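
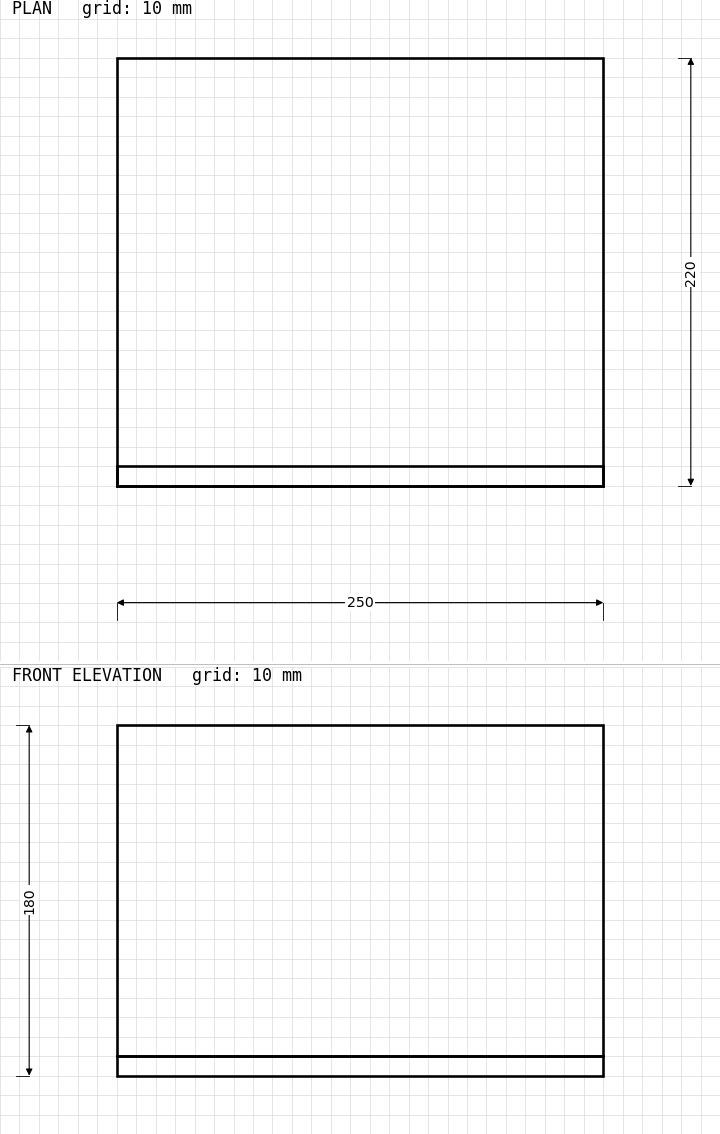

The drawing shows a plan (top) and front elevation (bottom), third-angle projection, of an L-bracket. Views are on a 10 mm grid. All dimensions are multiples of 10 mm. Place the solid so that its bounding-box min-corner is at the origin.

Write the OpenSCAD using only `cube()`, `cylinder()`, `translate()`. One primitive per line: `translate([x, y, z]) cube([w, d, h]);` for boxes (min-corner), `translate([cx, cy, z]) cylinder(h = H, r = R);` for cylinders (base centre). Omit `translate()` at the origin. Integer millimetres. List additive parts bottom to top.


cube([250, 220, 10]);
translate([0, 0, 10]) cube([250, 10, 170]);


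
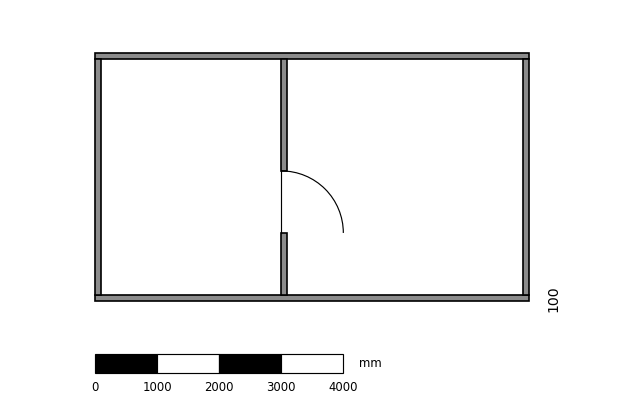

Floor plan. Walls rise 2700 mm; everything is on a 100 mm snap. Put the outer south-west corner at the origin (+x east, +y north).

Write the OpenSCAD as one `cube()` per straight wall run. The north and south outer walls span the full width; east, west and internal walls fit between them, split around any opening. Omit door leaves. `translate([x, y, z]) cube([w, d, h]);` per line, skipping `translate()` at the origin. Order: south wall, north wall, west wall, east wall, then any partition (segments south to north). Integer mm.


cube([7000, 100, 2700]);
translate([0, 3900, 0]) cube([7000, 100, 2700]);
translate([0, 100, 0]) cube([100, 3800, 2700]);
translate([6900, 100, 0]) cube([100, 3800, 2700]);
translate([3000, 100, 0]) cube([100, 1000, 2700]);
translate([3000, 2100, 0]) cube([100, 1800, 2700]);


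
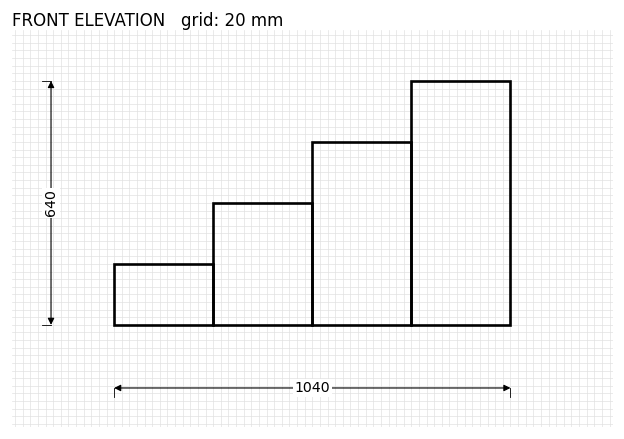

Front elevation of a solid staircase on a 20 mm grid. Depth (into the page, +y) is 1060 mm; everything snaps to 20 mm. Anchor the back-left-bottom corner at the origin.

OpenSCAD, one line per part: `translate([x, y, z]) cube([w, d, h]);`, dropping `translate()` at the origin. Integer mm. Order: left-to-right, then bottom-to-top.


cube([260, 1060, 160]);
translate([260, 0, 0]) cube([260, 1060, 320]);
translate([520, 0, 0]) cube([260, 1060, 480]);
translate([780, 0, 0]) cube([260, 1060, 640]);


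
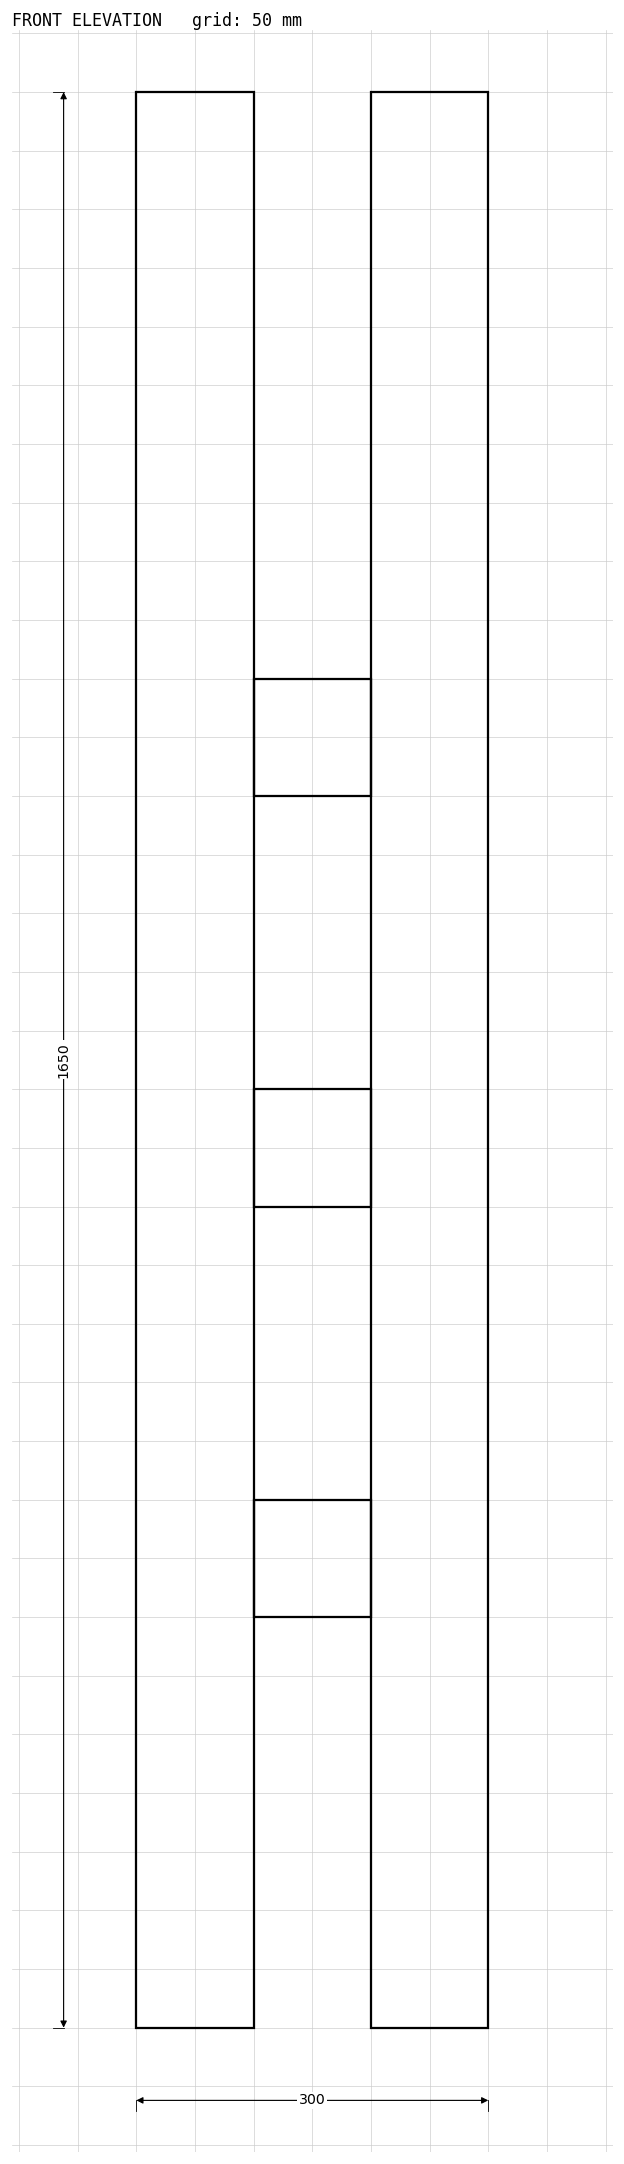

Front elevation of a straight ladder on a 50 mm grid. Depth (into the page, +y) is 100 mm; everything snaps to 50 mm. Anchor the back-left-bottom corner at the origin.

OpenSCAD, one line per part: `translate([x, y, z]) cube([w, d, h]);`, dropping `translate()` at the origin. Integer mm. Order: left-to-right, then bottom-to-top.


cube([100, 100, 1650]);
translate([100, 0, 350]) cube([100, 100, 100]);
translate([100, 0, 700]) cube([100, 100, 100]);
translate([100, 0, 1050]) cube([100, 100, 100]);
translate([200, 0, 0]) cube([100, 100, 1650]);


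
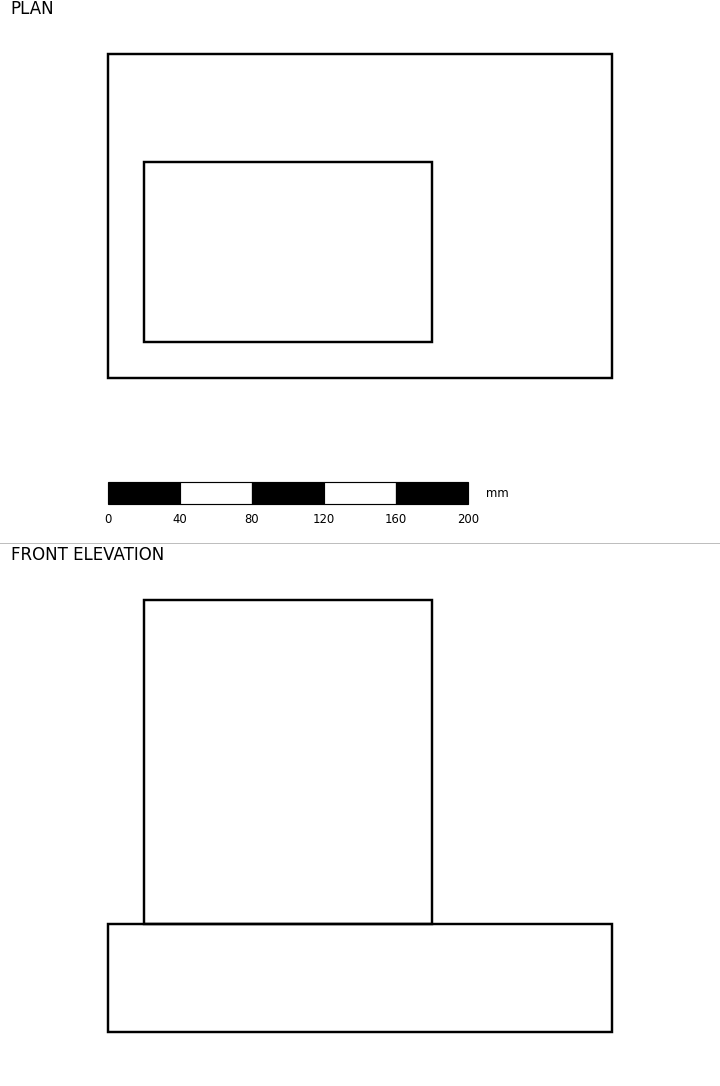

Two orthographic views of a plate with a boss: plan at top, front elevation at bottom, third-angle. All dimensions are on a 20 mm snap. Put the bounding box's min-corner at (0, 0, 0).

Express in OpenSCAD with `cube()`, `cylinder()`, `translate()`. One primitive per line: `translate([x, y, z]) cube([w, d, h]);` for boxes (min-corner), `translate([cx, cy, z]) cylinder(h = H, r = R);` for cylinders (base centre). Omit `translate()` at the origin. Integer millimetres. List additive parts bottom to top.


cube([280, 180, 60]);
translate([20, 20, 60]) cube([160, 100, 180]);


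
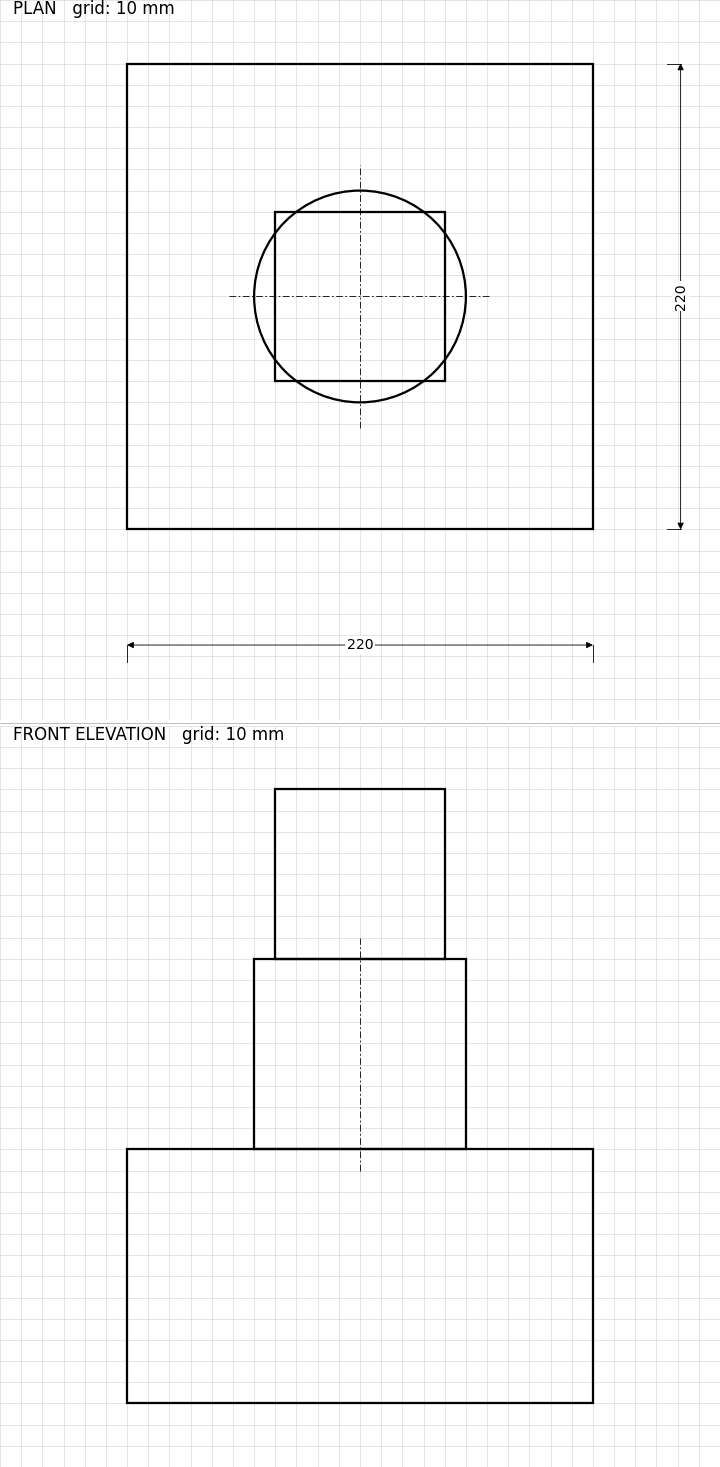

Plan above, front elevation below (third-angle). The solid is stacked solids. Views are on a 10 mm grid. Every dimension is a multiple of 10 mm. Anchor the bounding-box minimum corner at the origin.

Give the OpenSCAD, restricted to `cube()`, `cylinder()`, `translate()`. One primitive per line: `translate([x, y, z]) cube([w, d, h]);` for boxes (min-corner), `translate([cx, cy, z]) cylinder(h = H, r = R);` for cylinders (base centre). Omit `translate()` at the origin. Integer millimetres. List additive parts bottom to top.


cube([220, 220, 120]);
translate([110, 110, 120]) cylinder(h = 90, r = 50);
translate([70, 70, 210]) cube([80, 80, 80]);


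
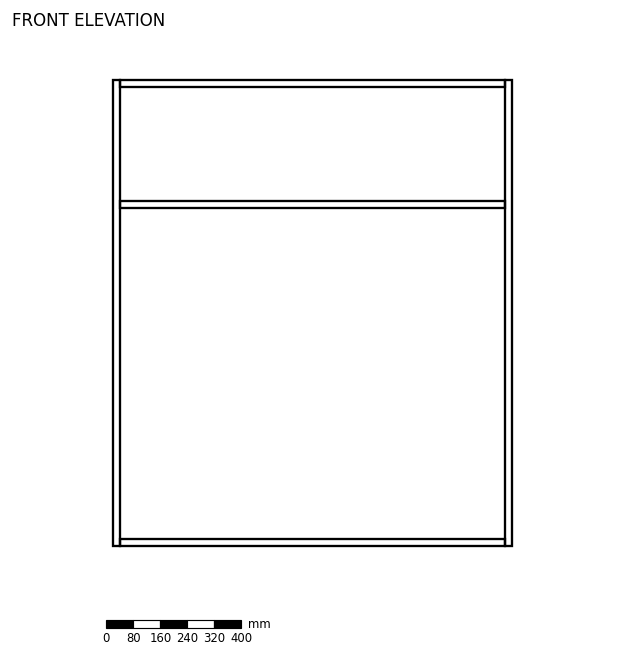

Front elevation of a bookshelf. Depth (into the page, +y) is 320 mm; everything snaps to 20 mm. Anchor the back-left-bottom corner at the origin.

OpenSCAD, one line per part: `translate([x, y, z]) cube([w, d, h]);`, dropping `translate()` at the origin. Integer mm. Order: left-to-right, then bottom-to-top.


cube([20, 320, 1380]);
translate([20, 0, 0]) cube([1140, 320, 20]);
translate([20, 0, 1000]) cube([1140, 320, 20]);
translate([20, 0, 1360]) cube([1140, 320, 20]);
translate([1160, 0, 0]) cube([20, 320, 1380]);


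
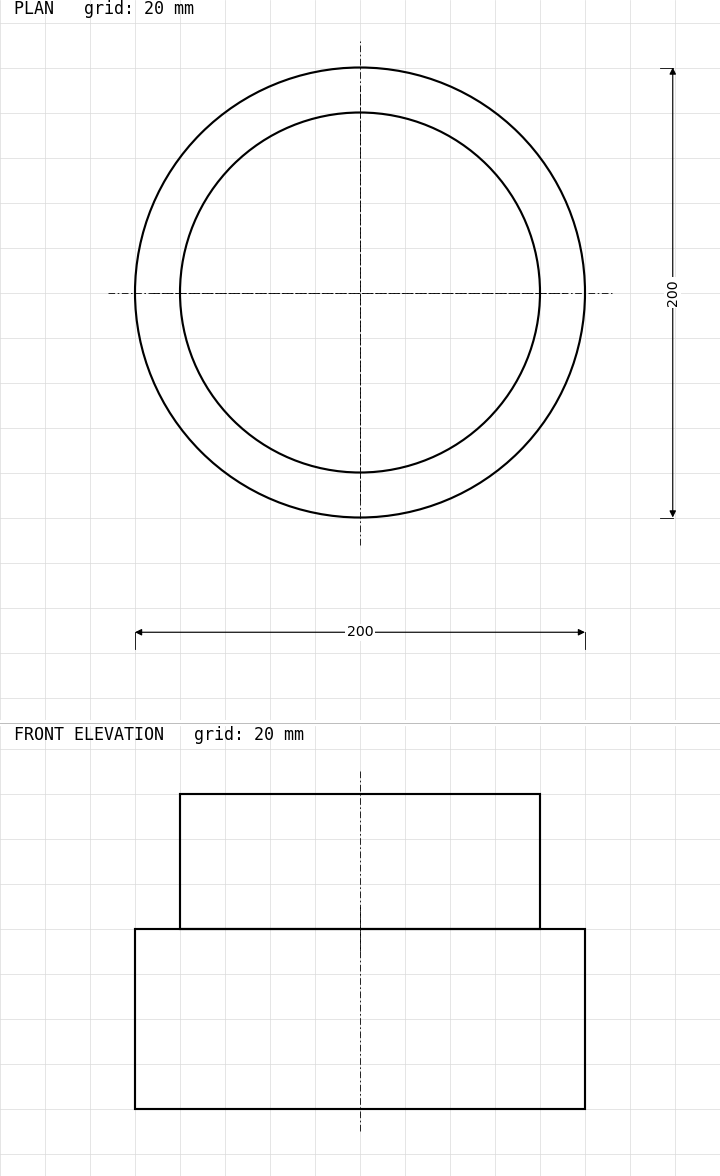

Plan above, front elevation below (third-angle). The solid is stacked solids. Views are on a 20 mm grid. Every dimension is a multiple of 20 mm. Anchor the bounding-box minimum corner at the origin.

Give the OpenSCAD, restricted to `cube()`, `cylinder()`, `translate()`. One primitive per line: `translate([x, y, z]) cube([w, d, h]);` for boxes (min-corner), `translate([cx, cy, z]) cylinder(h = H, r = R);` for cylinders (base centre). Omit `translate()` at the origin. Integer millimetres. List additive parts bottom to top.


translate([100, 100, 0]) cylinder(h = 80, r = 100);
translate([100, 100, 80]) cylinder(h = 60, r = 80);


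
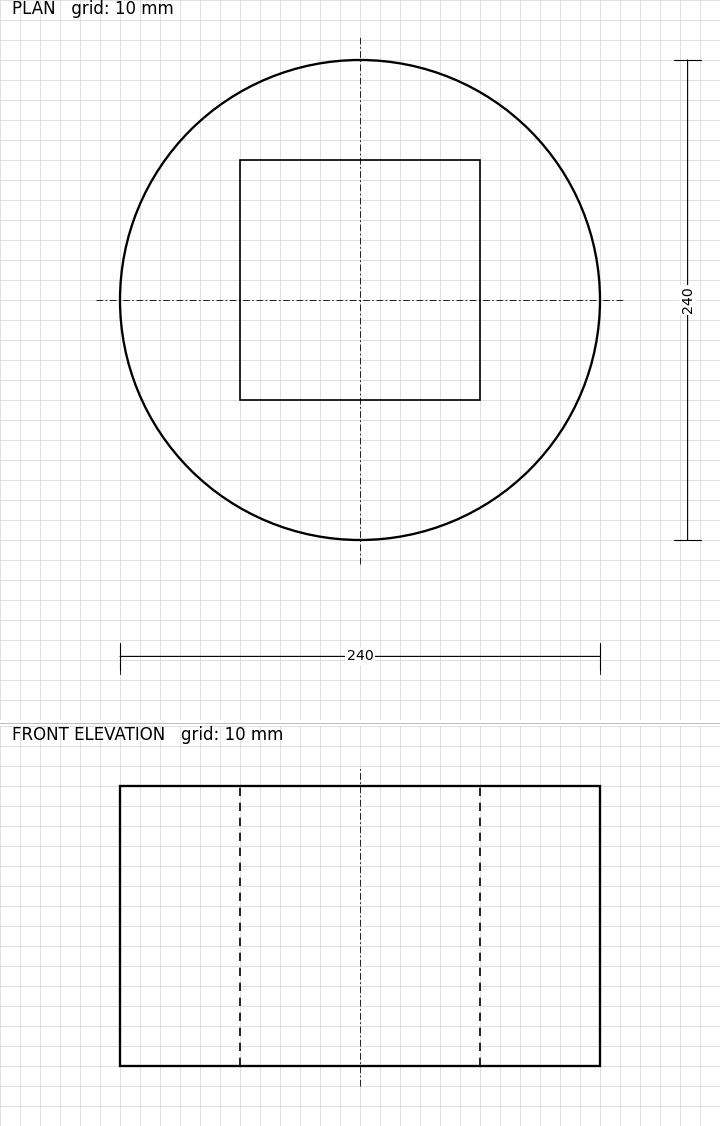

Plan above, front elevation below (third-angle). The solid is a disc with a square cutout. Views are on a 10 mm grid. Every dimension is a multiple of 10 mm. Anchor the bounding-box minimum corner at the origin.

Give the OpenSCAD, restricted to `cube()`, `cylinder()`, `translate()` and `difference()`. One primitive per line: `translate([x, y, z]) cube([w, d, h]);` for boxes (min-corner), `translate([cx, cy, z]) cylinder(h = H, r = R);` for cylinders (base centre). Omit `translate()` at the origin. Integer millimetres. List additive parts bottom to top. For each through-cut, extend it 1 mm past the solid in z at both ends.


difference() {
  translate([120, 120, 0]) cylinder(h = 140, r = 120);
  translate([60, 70, -1]) cube([120, 120, 142]);
}


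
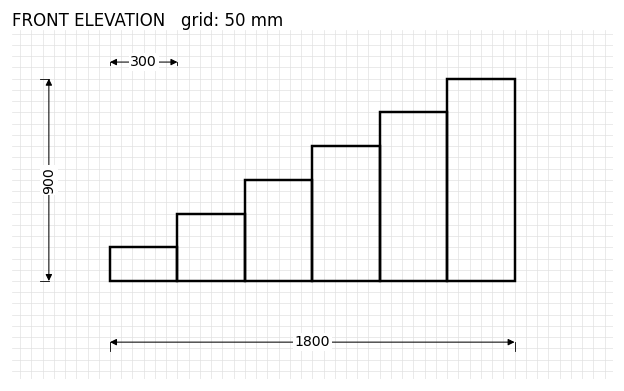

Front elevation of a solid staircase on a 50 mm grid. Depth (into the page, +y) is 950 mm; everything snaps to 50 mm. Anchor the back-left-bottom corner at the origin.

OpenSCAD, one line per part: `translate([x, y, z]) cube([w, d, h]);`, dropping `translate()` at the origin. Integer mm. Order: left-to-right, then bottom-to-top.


cube([300, 950, 150]);
translate([300, 0, 0]) cube([300, 950, 300]);
translate([600, 0, 0]) cube([300, 950, 450]);
translate([900, 0, 0]) cube([300, 950, 600]);
translate([1200, 0, 0]) cube([300, 950, 750]);
translate([1500, 0, 0]) cube([300, 950, 900]);


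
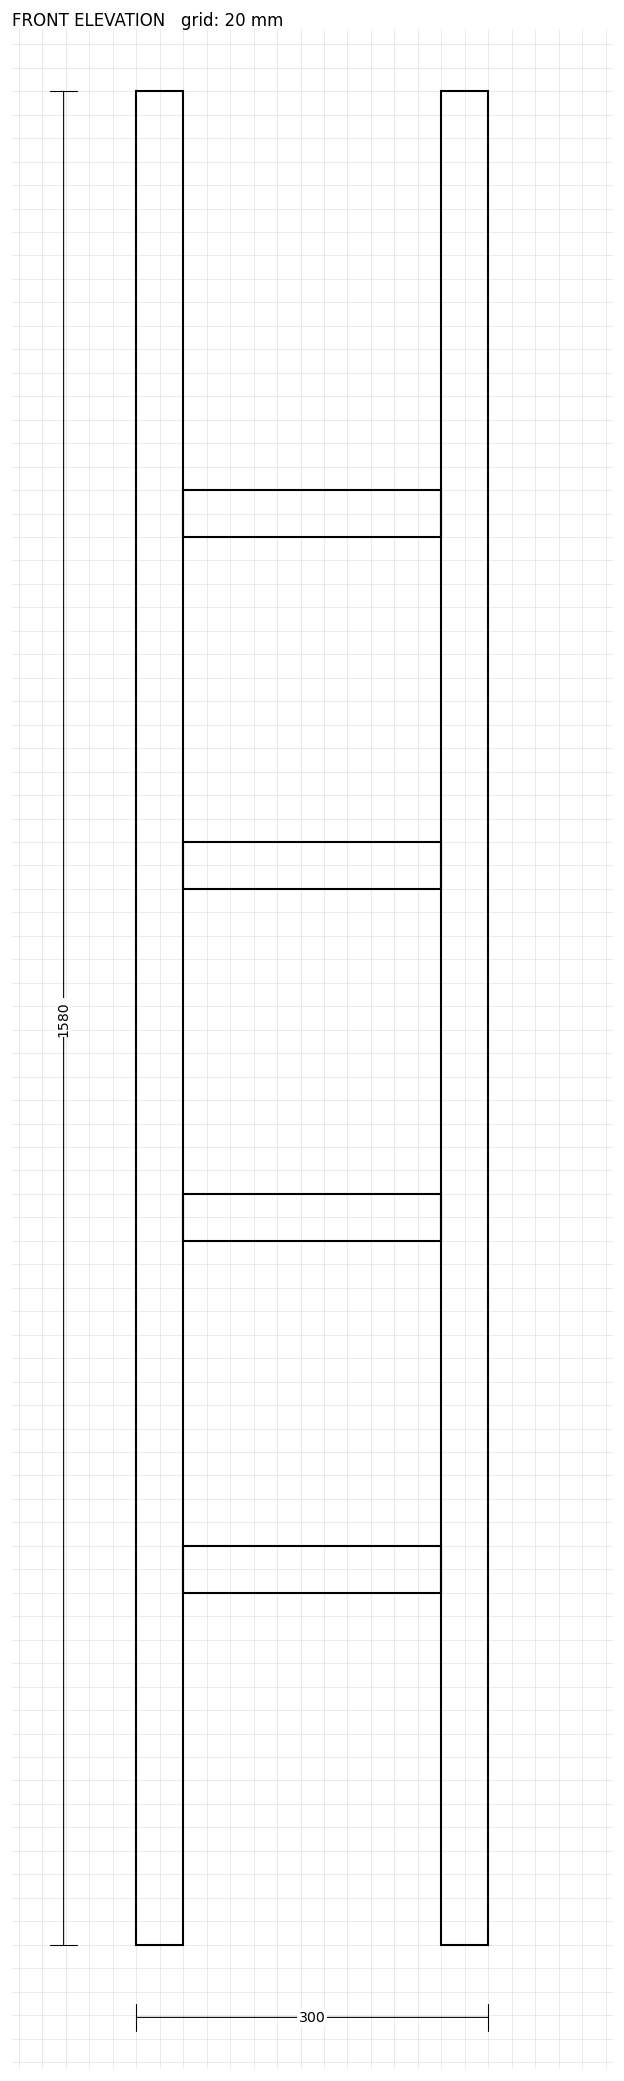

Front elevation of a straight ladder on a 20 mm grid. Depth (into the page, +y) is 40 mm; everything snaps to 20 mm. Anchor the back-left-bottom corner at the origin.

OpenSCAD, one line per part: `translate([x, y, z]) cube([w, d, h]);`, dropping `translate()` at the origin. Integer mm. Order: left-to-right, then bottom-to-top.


cube([40, 40, 1580]);
translate([40, 0, 300]) cube([220, 40, 40]);
translate([40, 0, 600]) cube([220, 40, 40]);
translate([40, 0, 900]) cube([220, 40, 40]);
translate([40, 0, 1200]) cube([220, 40, 40]);
translate([260, 0, 0]) cube([40, 40, 1580]);


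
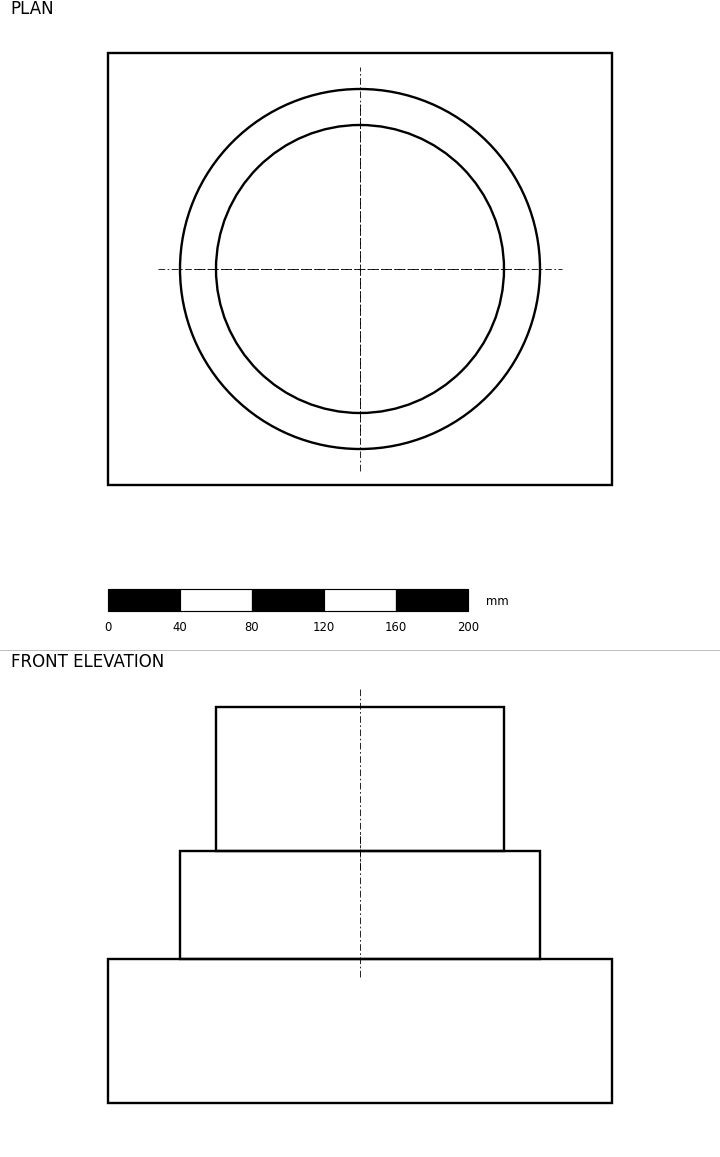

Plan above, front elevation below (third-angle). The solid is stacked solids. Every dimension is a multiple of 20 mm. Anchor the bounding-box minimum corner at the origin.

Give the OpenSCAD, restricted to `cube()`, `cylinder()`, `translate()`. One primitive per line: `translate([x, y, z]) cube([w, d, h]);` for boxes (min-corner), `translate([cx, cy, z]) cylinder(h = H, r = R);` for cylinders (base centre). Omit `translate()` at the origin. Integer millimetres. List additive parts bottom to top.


cube([280, 240, 80]);
translate([140, 120, 80]) cylinder(h = 60, r = 100);
translate([140, 120, 140]) cylinder(h = 80, r = 80);


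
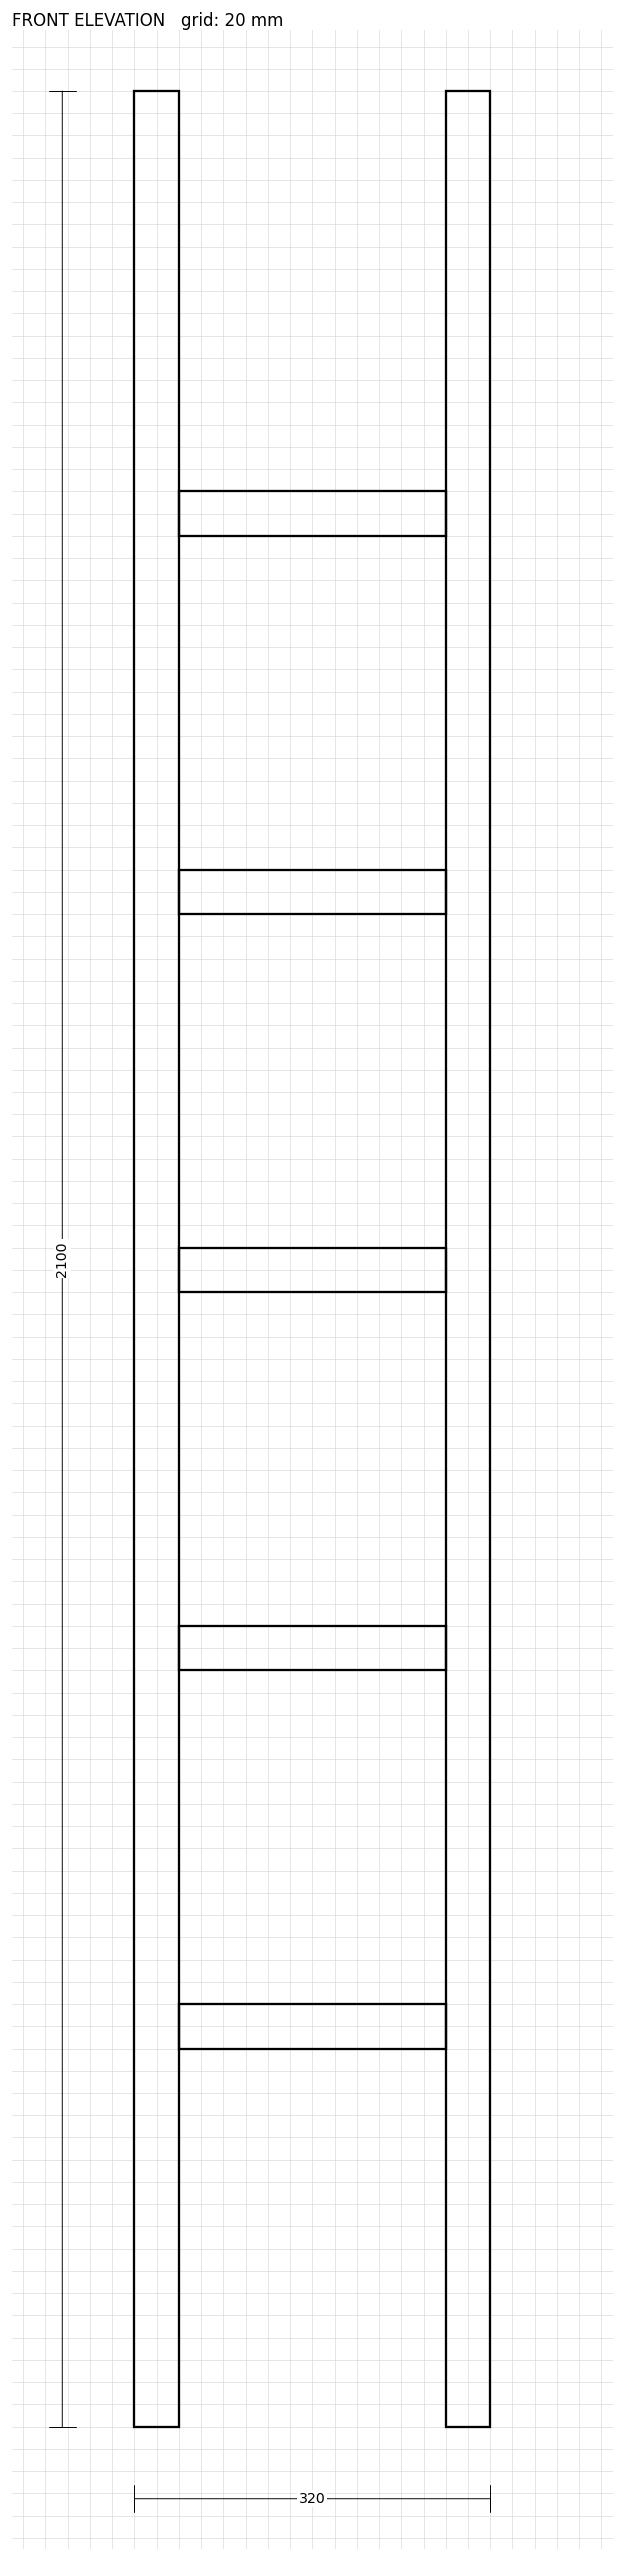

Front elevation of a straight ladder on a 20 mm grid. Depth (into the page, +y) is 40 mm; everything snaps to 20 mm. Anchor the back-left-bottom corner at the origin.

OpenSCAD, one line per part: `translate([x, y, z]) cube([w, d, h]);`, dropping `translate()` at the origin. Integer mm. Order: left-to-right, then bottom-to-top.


cube([40, 40, 2100]);
translate([40, 0, 340]) cube([240, 40, 40]);
translate([40, 0, 680]) cube([240, 40, 40]);
translate([40, 0, 1020]) cube([240, 40, 40]);
translate([40, 0, 1360]) cube([240, 40, 40]);
translate([40, 0, 1700]) cube([240, 40, 40]);
translate([280, 0, 0]) cube([40, 40, 2100]);


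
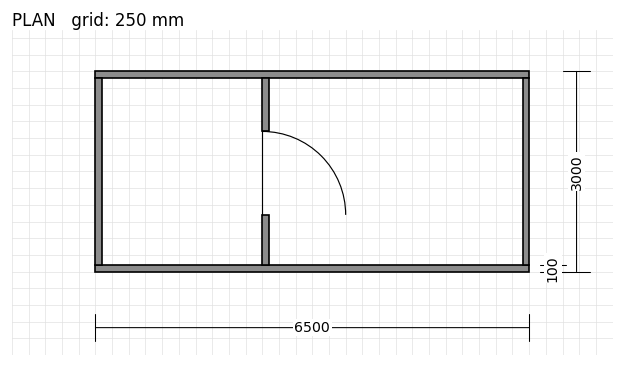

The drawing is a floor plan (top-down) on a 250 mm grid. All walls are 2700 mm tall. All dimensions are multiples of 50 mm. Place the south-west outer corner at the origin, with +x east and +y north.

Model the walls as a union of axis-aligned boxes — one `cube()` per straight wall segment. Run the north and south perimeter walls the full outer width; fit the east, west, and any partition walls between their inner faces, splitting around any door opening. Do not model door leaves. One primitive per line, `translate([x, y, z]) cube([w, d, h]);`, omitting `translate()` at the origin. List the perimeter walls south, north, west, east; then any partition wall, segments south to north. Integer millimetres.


cube([6500, 100, 2700]);
translate([0, 2900, 0]) cube([6500, 100, 2700]);
translate([0, 100, 0]) cube([100, 2800, 2700]);
translate([6400, 100, 0]) cube([100, 2800, 2700]);
translate([2500, 100, 0]) cube([100, 750, 2700]);
translate([2500, 2100, 0]) cube([100, 800, 2700]);


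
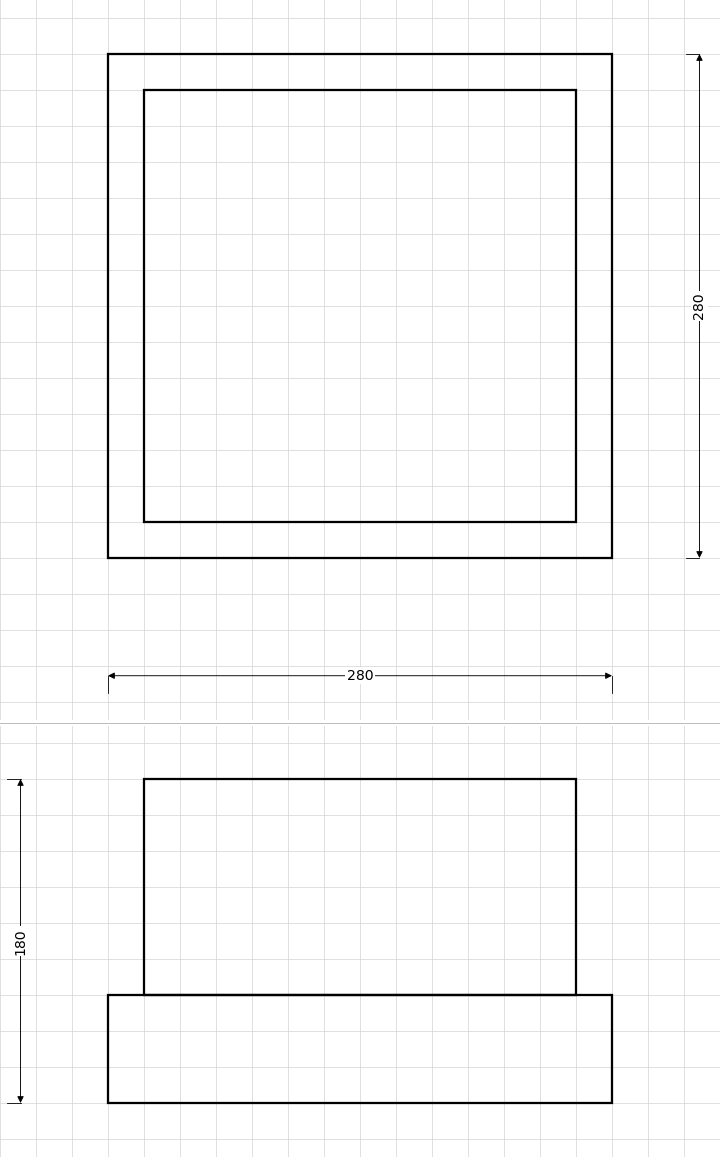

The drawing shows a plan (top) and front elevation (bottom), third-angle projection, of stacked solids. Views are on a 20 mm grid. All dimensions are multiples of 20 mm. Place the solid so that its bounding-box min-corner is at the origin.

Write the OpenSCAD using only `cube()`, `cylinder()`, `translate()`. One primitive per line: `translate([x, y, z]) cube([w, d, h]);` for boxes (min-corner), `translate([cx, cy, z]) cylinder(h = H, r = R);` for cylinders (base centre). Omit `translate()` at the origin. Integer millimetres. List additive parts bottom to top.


cube([280, 280, 60]);
translate([20, 20, 60]) cube([240, 240, 120]);


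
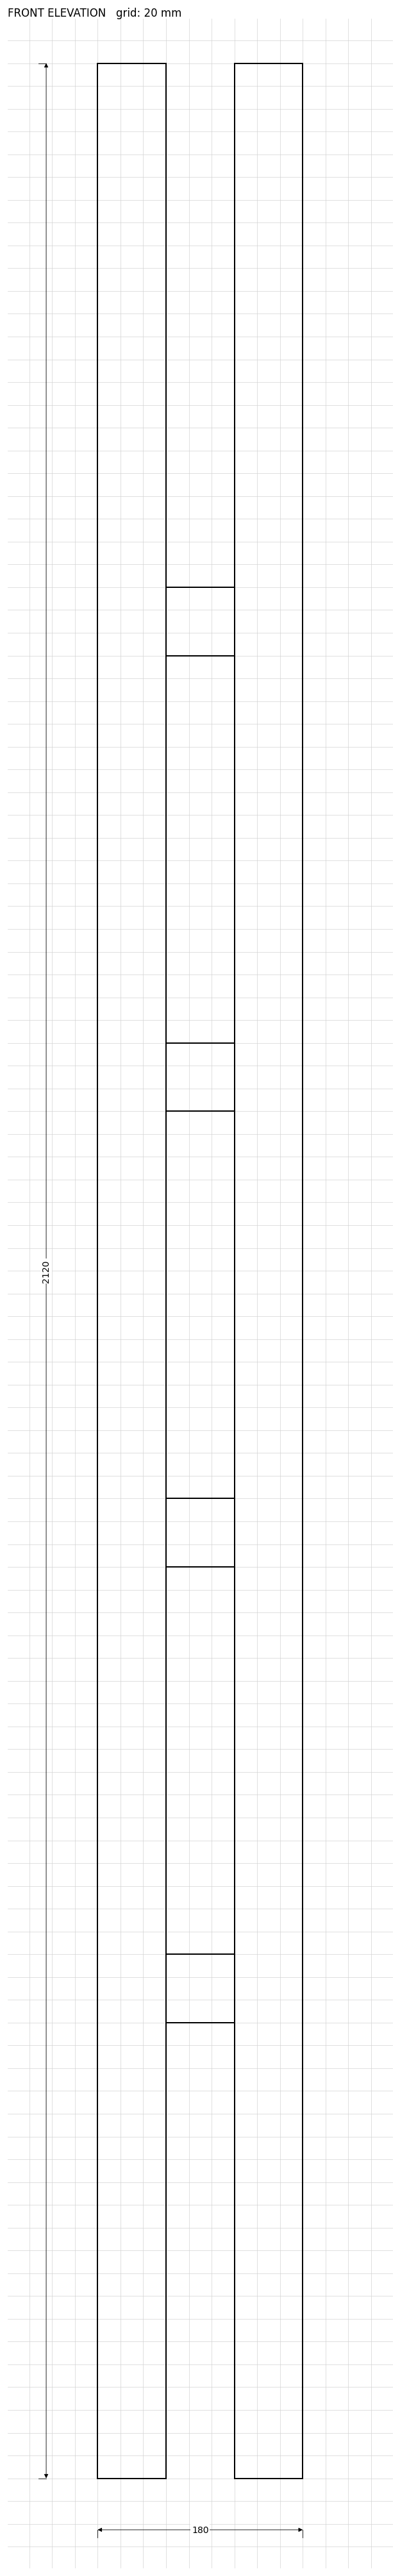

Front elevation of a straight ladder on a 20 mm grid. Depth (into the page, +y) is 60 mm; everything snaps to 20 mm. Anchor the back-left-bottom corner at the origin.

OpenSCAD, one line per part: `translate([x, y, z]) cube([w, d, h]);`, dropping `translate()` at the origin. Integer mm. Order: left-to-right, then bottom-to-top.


cube([60, 60, 2120]);
translate([60, 0, 400]) cube([60, 60, 60]);
translate([60, 0, 800]) cube([60, 60, 60]);
translate([60, 0, 1200]) cube([60, 60, 60]);
translate([60, 0, 1600]) cube([60, 60, 60]);
translate([120, 0, 0]) cube([60, 60, 2120]);


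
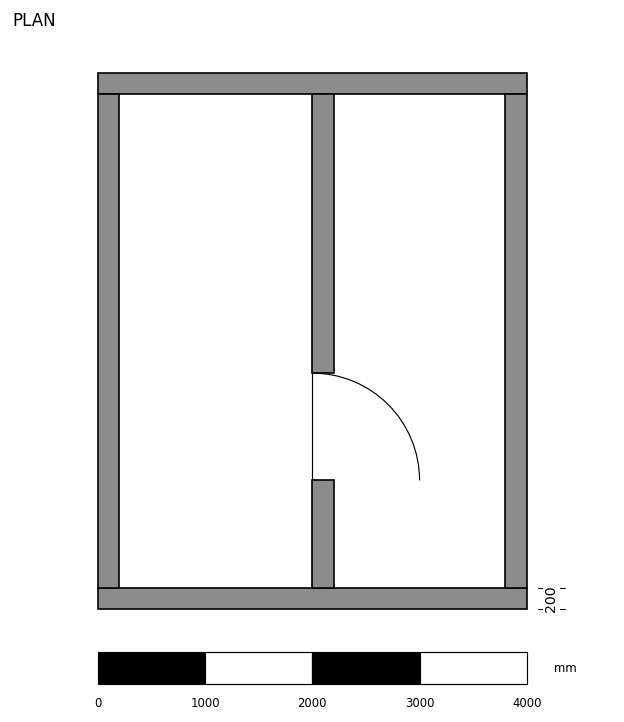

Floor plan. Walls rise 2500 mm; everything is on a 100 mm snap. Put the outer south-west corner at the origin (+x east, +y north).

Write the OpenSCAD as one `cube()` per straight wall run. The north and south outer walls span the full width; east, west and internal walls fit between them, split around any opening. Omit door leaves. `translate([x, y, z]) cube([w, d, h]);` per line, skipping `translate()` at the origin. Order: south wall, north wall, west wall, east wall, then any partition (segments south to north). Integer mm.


cube([4000, 200, 2500]);
translate([0, 4800, 0]) cube([4000, 200, 2500]);
translate([0, 200, 0]) cube([200, 4600, 2500]);
translate([3800, 200, 0]) cube([200, 4600, 2500]);
translate([2000, 200, 0]) cube([200, 1000, 2500]);
translate([2000, 2200, 0]) cube([200, 2600, 2500]);


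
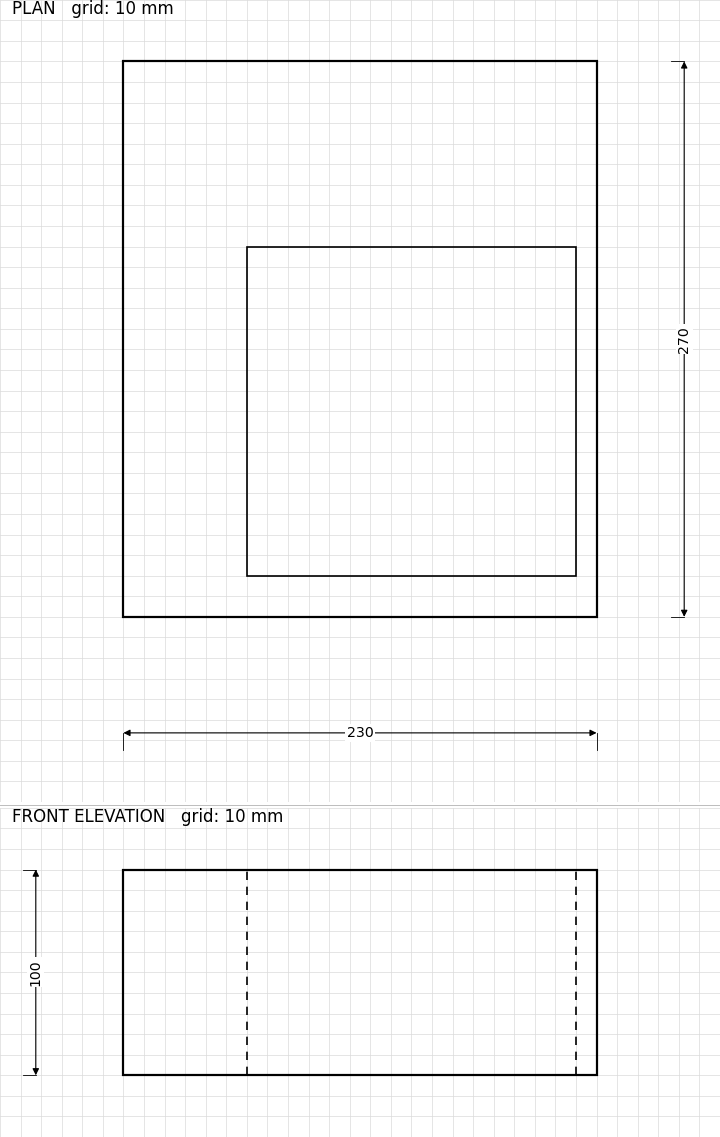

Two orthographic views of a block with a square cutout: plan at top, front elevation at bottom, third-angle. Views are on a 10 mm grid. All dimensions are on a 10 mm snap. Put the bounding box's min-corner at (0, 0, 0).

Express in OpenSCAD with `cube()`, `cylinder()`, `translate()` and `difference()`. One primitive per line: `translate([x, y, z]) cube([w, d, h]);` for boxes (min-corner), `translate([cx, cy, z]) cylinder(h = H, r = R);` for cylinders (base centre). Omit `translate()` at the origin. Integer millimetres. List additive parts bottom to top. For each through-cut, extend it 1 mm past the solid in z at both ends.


difference() {
  cube([230, 270, 100]);
  translate([60, 20, -1]) cube([160, 160, 102]);
}


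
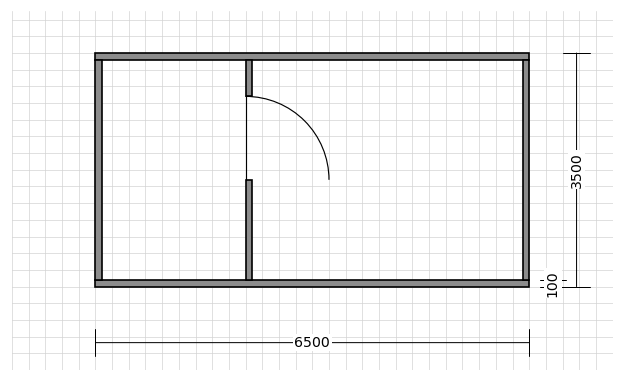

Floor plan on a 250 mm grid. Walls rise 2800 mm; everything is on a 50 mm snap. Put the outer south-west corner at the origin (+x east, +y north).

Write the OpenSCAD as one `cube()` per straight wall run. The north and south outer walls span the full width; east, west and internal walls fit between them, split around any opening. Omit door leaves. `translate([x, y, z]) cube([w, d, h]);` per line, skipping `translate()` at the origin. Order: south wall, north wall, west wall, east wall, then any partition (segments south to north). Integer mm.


cube([6500, 100, 2800]);
translate([0, 3400, 0]) cube([6500, 100, 2800]);
translate([0, 100, 0]) cube([100, 3300, 2800]);
translate([6400, 100, 0]) cube([100, 3300, 2800]);
translate([2250, 100, 0]) cube([100, 1500, 2800]);
translate([2250, 2850, 0]) cube([100, 550, 2800]);


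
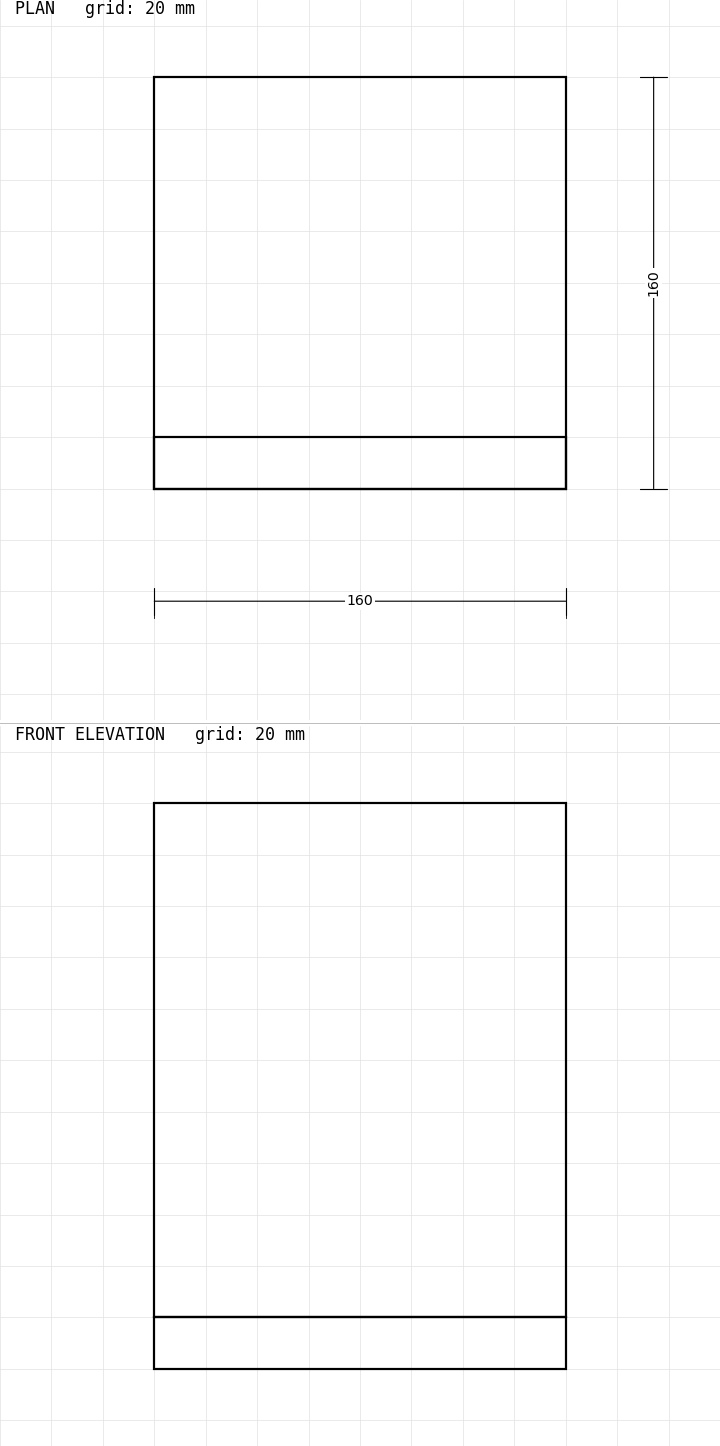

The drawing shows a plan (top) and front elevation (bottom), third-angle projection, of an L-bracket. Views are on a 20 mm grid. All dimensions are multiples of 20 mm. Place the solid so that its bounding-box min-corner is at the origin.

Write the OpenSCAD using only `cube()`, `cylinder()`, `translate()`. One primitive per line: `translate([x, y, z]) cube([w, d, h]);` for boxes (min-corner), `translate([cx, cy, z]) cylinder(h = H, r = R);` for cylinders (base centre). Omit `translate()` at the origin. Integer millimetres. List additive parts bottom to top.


cube([160, 160, 20]);
translate([0, 0, 20]) cube([160, 20, 200]);


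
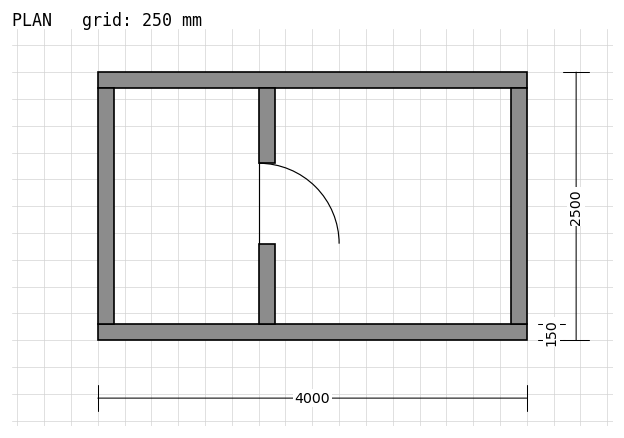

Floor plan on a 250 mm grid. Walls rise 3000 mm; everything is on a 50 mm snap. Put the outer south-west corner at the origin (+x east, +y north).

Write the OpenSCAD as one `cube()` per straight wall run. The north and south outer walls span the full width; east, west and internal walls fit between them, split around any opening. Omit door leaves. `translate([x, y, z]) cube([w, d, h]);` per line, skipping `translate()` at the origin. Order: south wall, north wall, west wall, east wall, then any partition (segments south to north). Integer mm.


cube([4000, 150, 3000]);
translate([0, 2350, 0]) cube([4000, 150, 3000]);
translate([0, 150, 0]) cube([150, 2200, 3000]);
translate([3850, 150, 0]) cube([150, 2200, 3000]);
translate([1500, 150, 0]) cube([150, 750, 3000]);
translate([1500, 1650, 0]) cube([150, 700, 3000]);


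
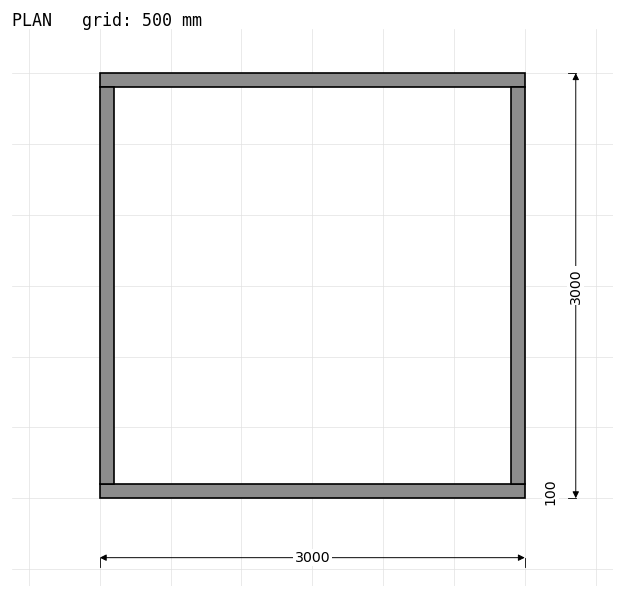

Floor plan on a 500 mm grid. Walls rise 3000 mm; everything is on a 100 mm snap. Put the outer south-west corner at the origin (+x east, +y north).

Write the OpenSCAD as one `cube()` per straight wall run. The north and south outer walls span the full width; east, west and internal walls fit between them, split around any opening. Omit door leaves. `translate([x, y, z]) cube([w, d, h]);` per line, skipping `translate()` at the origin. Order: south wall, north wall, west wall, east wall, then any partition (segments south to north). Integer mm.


cube([3000, 100, 3000]);
translate([0, 2900, 0]) cube([3000, 100, 3000]);
translate([0, 100, 0]) cube([100, 2800, 3000]);
translate([2900, 100, 0]) cube([100, 2800, 3000]);


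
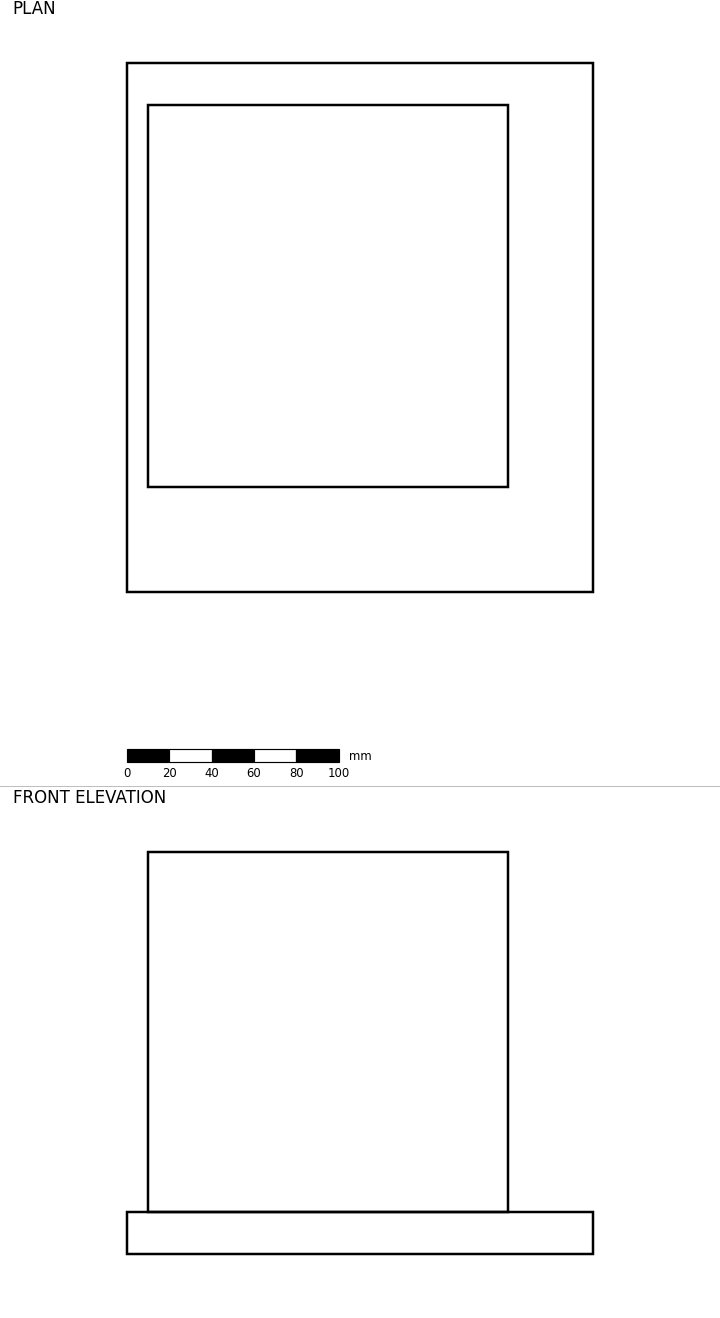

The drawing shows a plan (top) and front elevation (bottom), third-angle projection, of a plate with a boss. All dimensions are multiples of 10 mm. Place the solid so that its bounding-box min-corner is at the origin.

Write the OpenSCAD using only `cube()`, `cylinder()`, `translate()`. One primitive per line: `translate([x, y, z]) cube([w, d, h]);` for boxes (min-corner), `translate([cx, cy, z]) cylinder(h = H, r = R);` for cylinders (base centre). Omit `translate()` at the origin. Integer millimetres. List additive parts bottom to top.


cube([220, 250, 20]);
translate([10, 50, 20]) cube([170, 180, 170]);


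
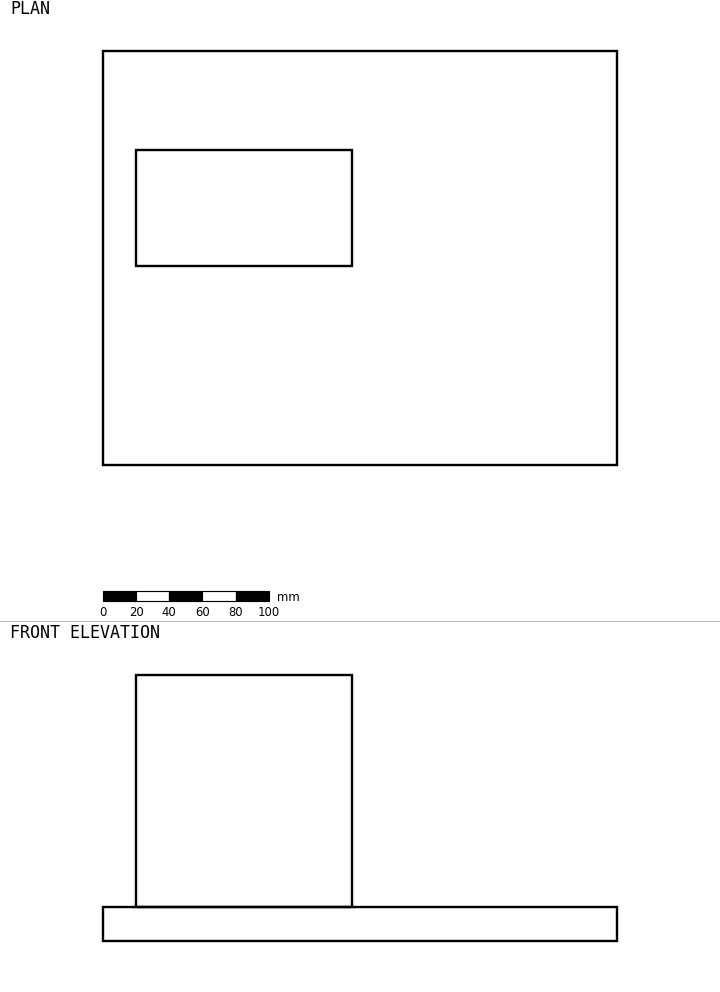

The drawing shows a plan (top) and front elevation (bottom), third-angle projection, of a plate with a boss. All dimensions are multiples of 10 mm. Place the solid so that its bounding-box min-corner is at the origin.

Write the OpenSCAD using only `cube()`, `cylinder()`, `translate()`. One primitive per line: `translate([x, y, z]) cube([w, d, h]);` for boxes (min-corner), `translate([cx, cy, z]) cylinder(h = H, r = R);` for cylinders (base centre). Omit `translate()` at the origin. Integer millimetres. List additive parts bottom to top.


cube([310, 250, 20]);
translate([20, 120, 20]) cube([130, 70, 140]);


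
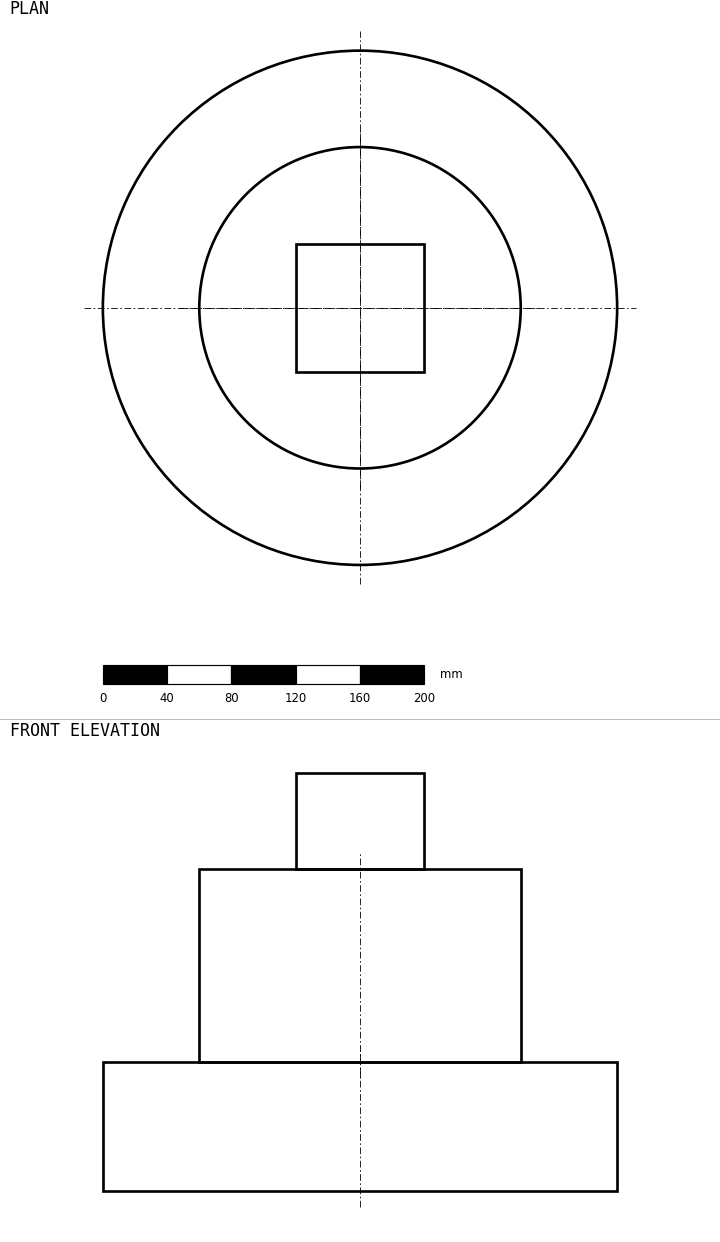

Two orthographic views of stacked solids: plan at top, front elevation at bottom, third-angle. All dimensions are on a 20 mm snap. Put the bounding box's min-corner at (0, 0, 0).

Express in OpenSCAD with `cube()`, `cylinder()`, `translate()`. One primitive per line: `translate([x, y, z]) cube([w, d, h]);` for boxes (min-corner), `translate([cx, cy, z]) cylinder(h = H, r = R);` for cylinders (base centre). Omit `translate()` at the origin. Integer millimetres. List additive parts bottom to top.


translate([160, 160, 0]) cylinder(h = 80, r = 160);
translate([160, 160, 80]) cylinder(h = 120, r = 100);
translate([120, 120, 200]) cube([80, 80, 60]);


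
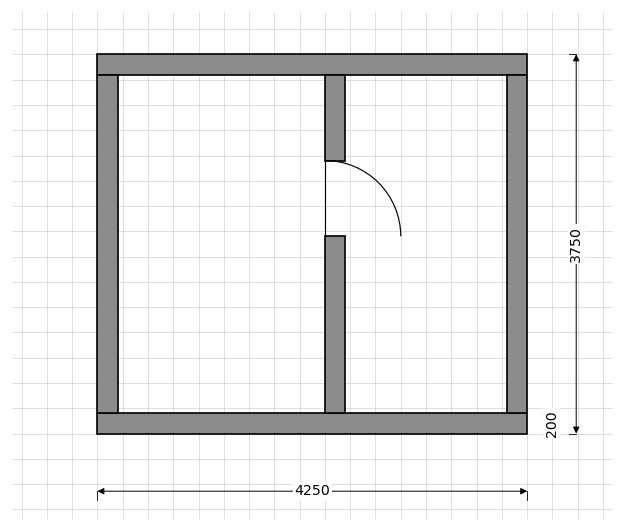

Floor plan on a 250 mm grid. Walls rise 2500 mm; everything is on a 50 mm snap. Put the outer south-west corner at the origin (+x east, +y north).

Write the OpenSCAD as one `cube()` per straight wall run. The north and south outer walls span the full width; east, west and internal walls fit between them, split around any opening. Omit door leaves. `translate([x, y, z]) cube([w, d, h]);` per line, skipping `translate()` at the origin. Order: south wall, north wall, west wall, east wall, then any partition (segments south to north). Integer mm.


cube([4250, 200, 2500]);
translate([0, 3550, 0]) cube([4250, 200, 2500]);
translate([0, 200, 0]) cube([200, 3350, 2500]);
translate([4050, 200, 0]) cube([200, 3350, 2500]);
translate([2250, 200, 0]) cube([200, 1750, 2500]);
translate([2250, 2700, 0]) cube([200, 850, 2500]);


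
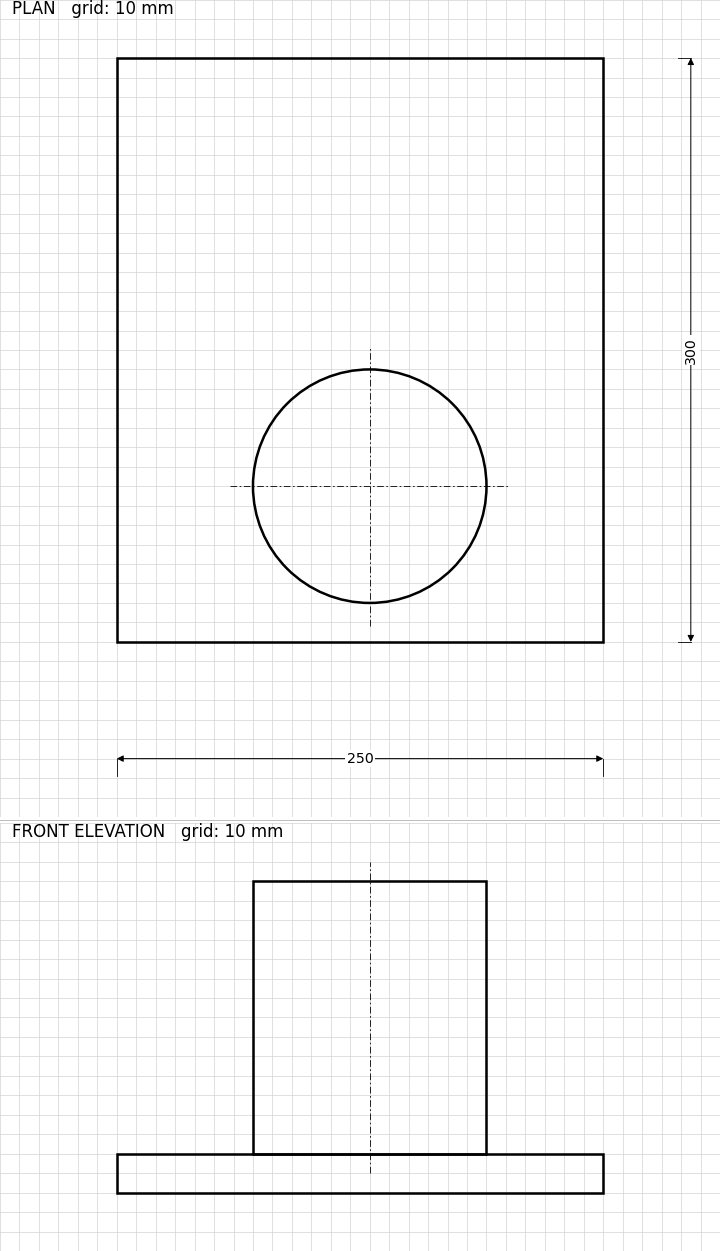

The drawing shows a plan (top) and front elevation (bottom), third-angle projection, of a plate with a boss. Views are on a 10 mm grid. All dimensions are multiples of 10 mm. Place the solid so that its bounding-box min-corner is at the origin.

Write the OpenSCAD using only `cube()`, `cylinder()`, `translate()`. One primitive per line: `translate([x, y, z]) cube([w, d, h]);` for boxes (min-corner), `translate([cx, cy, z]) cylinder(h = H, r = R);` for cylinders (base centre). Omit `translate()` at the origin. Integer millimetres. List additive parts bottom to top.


cube([250, 300, 20]);
translate([130, 80, 20]) cylinder(h = 140, r = 60);


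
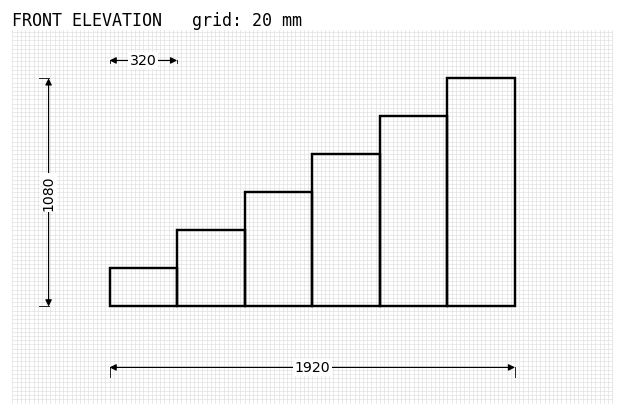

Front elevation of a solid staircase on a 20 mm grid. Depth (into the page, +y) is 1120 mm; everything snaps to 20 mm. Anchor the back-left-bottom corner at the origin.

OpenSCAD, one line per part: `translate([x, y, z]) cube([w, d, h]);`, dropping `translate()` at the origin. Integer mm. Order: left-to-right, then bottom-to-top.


cube([320, 1120, 180]);
translate([320, 0, 0]) cube([320, 1120, 360]);
translate([640, 0, 0]) cube([320, 1120, 540]);
translate([960, 0, 0]) cube([320, 1120, 720]);
translate([1280, 0, 0]) cube([320, 1120, 900]);
translate([1600, 0, 0]) cube([320, 1120, 1080]);


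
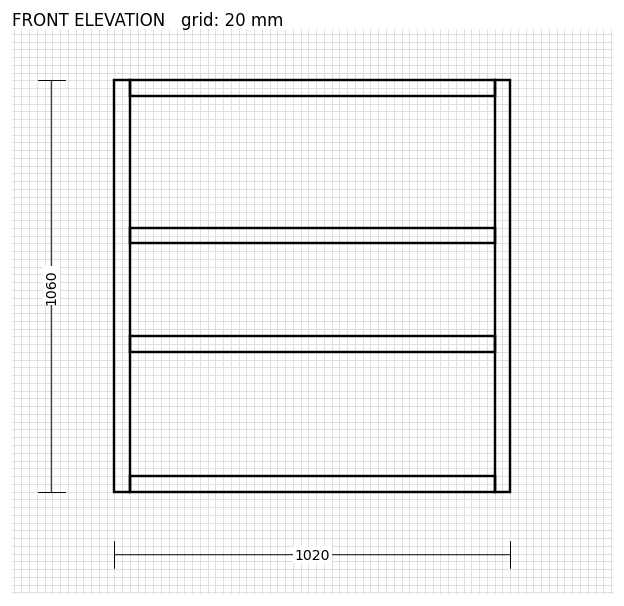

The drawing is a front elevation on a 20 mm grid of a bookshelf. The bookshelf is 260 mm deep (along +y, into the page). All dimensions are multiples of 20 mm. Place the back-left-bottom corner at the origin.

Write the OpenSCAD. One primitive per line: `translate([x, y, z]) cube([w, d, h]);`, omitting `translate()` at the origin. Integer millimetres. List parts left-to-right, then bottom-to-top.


cube([40, 260, 1060]);
translate([40, 0, 0]) cube([940, 260, 40]);
translate([40, 0, 360]) cube([940, 260, 40]);
translate([40, 0, 640]) cube([940, 260, 40]);
translate([40, 0, 1020]) cube([940, 260, 40]);
translate([980, 0, 0]) cube([40, 260, 1060]);


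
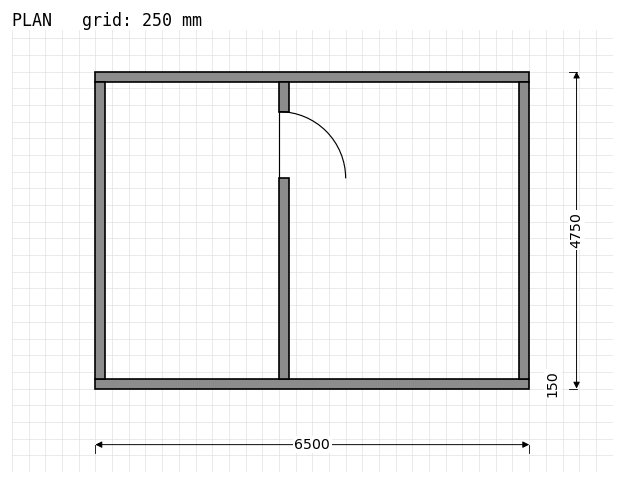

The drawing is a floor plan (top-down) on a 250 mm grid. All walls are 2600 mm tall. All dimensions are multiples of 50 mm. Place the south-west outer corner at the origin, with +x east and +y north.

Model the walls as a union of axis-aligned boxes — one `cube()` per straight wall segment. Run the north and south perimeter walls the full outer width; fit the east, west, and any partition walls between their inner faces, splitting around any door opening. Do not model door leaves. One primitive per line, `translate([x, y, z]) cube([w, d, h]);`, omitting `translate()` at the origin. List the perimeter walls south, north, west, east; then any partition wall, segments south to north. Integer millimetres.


cube([6500, 150, 2600]);
translate([0, 4600, 0]) cube([6500, 150, 2600]);
translate([0, 150, 0]) cube([150, 4450, 2600]);
translate([6350, 150, 0]) cube([150, 4450, 2600]);
translate([2750, 150, 0]) cube([150, 3000, 2600]);
translate([2750, 4150, 0]) cube([150, 450, 2600]);


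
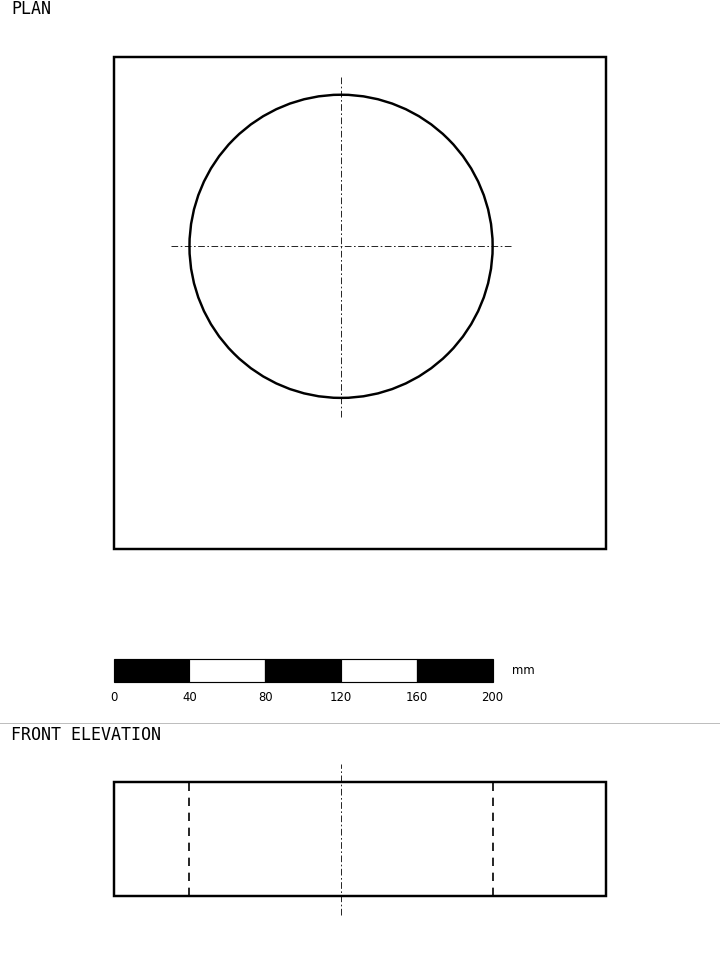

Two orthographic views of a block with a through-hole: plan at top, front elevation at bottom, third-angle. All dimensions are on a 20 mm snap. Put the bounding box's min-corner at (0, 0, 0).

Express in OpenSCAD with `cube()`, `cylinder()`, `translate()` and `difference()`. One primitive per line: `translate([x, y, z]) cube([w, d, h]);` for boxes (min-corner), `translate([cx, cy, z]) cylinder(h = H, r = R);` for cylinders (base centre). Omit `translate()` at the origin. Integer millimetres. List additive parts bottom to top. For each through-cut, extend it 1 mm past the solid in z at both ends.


difference() {
  cube([260, 260, 60]);
  translate([120, 160, -1]) cylinder(h = 62, r = 80);
}


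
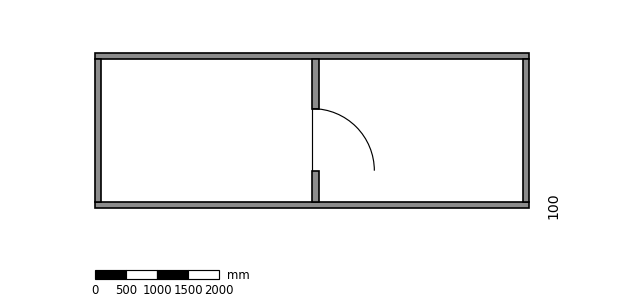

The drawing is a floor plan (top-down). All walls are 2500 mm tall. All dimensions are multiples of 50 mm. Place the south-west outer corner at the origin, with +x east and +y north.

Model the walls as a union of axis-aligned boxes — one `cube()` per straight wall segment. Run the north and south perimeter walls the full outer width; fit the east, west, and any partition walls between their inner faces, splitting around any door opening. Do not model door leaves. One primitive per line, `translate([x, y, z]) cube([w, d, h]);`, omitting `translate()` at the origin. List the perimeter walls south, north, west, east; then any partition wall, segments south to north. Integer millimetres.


cube([7000, 100, 2500]);
translate([0, 2400, 0]) cube([7000, 100, 2500]);
translate([0, 100, 0]) cube([100, 2300, 2500]);
translate([6900, 100, 0]) cube([100, 2300, 2500]);
translate([3500, 100, 0]) cube([100, 500, 2500]);
translate([3500, 1600, 0]) cube([100, 800, 2500]);


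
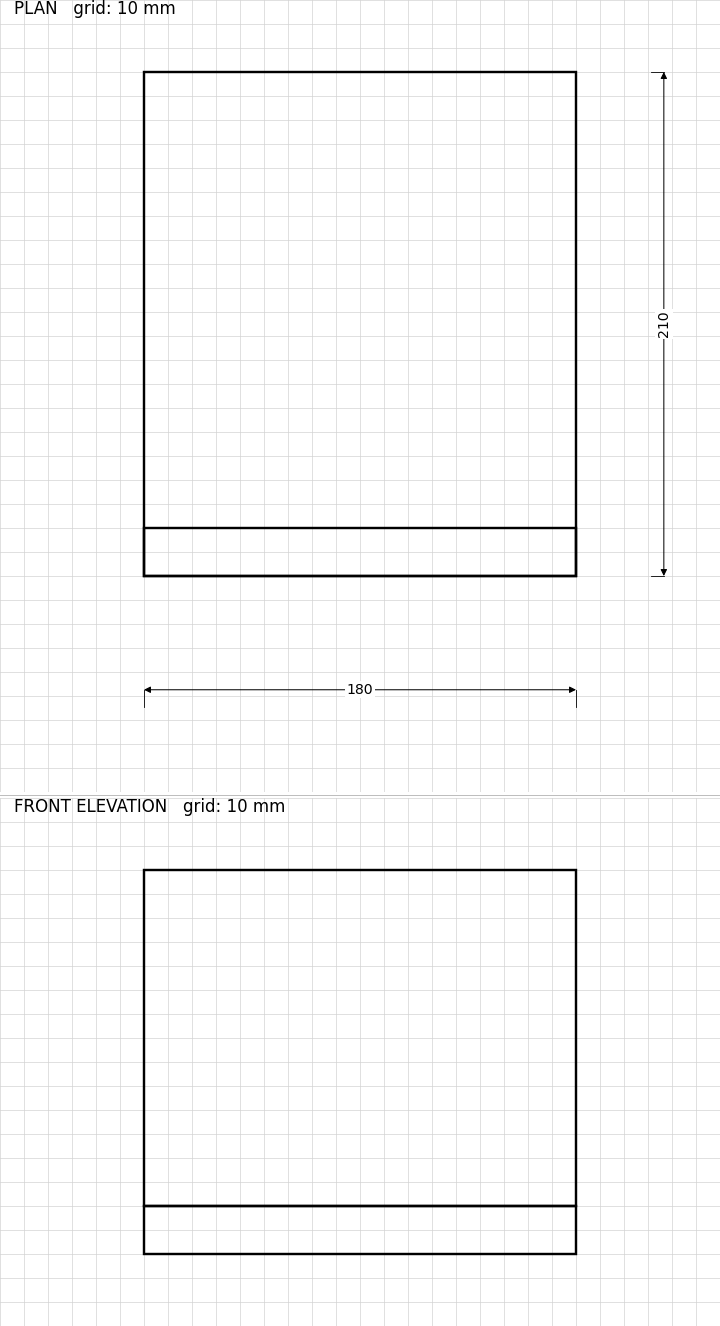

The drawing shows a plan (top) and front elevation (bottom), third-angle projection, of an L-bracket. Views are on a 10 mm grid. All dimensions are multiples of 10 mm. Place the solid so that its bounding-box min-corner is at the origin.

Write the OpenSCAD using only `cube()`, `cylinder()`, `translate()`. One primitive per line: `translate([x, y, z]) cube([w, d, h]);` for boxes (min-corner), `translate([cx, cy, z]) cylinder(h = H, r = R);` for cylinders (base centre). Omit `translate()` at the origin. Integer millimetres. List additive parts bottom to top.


cube([180, 210, 20]);
translate([0, 0, 20]) cube([180, 20, 140]);


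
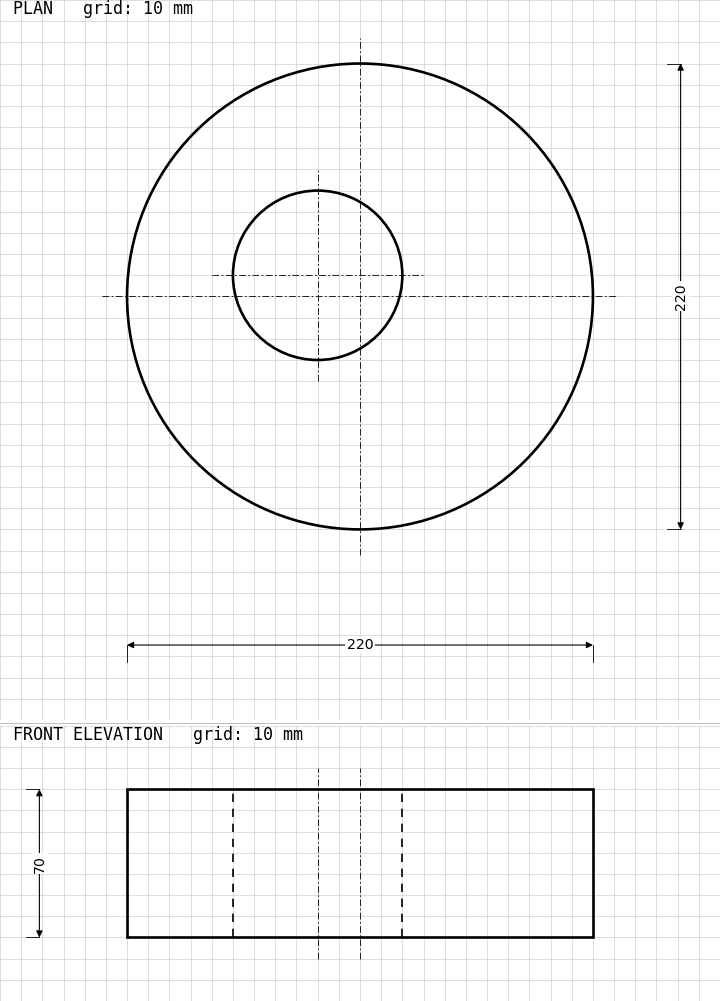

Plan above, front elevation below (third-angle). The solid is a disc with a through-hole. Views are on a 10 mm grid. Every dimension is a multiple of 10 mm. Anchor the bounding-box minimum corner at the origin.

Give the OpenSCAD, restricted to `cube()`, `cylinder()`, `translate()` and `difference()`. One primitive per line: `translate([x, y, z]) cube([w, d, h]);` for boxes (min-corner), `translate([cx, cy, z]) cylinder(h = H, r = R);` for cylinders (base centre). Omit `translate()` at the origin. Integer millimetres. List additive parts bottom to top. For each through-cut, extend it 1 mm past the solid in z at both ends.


difference() {
  translate([110, 110, 0]) cylinder(h = 70, r = 110);
  translate([90, 120, -1]) cylinder(h = 72, r = 40);
}
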